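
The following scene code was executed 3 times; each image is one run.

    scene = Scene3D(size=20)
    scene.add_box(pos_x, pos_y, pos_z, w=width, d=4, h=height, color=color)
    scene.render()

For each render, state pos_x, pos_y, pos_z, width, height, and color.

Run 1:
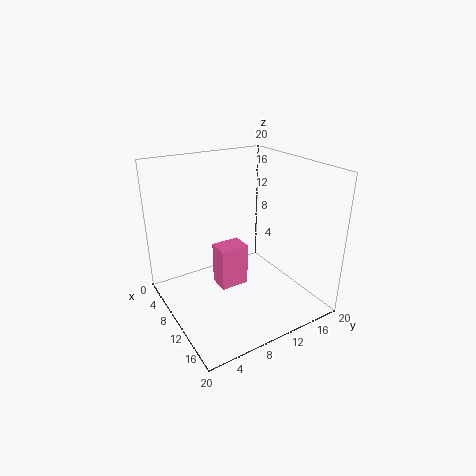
pos_x = 8
pos_y = 7
pos_z = 3
width = 3
height = 6
color = 'hotpink'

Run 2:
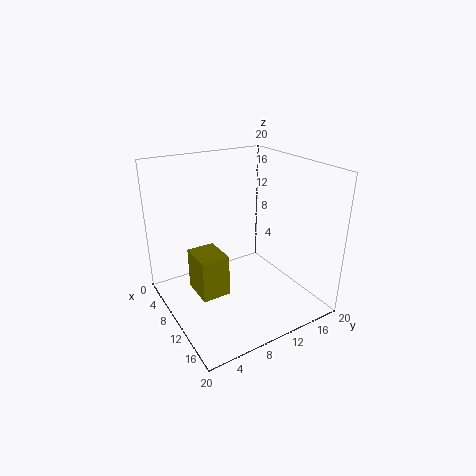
pos_x = 6
pos_y = 4
pos_z = 2
width = 5
height = 6
color = 'olive'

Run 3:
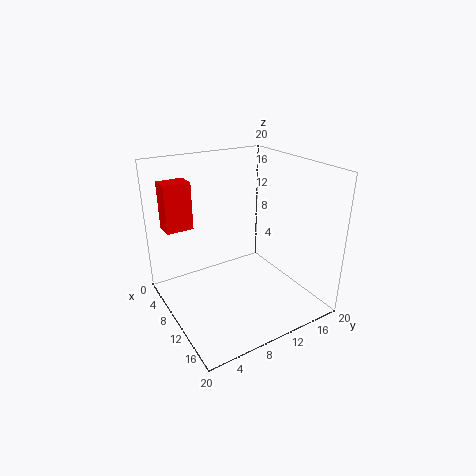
pos_x = 1
pos_y = 2
pos_z = 10
width = 3
height = 7
color = 'red'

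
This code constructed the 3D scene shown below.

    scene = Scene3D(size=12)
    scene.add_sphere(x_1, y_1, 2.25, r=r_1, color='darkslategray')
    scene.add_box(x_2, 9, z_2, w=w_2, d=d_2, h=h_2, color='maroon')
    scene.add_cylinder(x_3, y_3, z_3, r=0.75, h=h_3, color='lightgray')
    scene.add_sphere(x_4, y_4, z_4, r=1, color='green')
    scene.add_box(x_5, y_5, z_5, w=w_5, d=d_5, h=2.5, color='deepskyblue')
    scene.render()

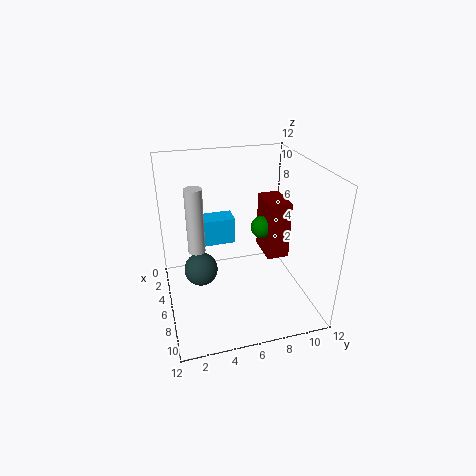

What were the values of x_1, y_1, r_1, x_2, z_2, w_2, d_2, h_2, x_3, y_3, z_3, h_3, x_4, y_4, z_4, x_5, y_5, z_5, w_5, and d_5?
x_1 = 4.25; y_1 = 3; r_1 = 1.5; x_2 = 2.25; z_2 = 3; w_2 = 3.25; d_2 = 2; h_2 = 5.25; x_3 = 4.25; y_3 = 2.75; z_3 = 4.25; h_3 = 5.75; x_4 = 4.25; y_4 = 8.75; z_4 = 5.75; x_5 = 0.5; y_5 = 3.5; z_5 = 3.5; w_5 = 2; d_5 = 3.25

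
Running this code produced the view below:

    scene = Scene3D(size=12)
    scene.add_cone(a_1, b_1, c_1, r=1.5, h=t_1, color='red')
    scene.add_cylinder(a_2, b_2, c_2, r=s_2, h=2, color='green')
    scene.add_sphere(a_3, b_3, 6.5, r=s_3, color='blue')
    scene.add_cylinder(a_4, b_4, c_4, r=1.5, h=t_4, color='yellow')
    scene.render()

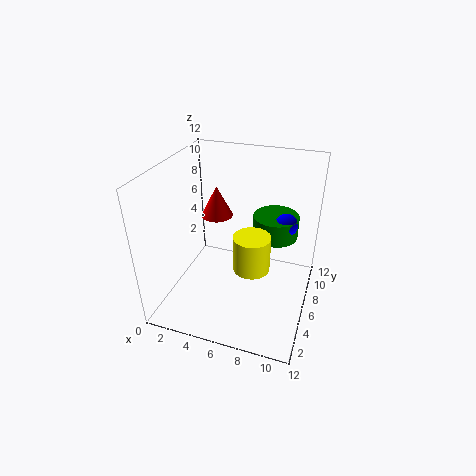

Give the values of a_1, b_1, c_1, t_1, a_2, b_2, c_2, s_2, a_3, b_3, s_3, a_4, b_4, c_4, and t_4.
a_1 = 2.5; b_1 = 10; c_1 = 5.5; t_1 = 3; a_2 = 8.5; b_2 = 9; c_2 = 5; s_2 = 2; a_3 = 9.5; b_3 = 8.5; s_3 = 1; a_4 = 7.5; b_4 = 5; c_4 = 4; t_4 = 3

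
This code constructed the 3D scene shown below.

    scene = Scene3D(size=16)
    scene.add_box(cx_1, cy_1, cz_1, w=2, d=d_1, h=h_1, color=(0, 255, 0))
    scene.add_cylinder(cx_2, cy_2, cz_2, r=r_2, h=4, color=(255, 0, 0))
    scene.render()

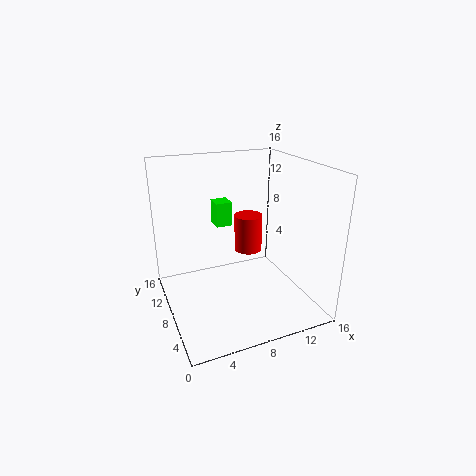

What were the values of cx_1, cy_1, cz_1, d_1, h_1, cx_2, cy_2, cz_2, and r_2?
cx_1 = 7.25, cy_1 = 12.75, cz_1 = 7.5, d_1 = 2.25, h_1 = 3, cx_2 = 9, cy_2 = 7.5, cz_2 = 6.75, r_2 = 1.5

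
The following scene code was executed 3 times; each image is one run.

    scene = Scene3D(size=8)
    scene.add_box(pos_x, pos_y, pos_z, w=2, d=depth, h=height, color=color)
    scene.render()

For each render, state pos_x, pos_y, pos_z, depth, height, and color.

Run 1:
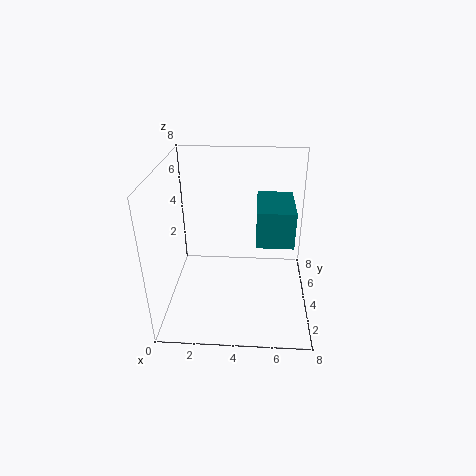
pos_x = 5; pos_y = 3; pos_z = 4; depth = 3; height = 2; color = 'teal'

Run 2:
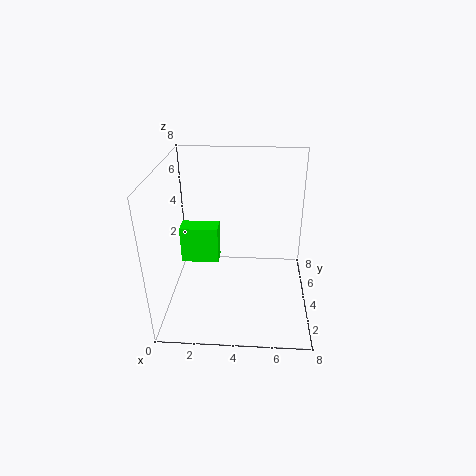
pos_x = 1; pos_y = 3; pos_z = 3; depth = 1; height = 2; color = 'lime'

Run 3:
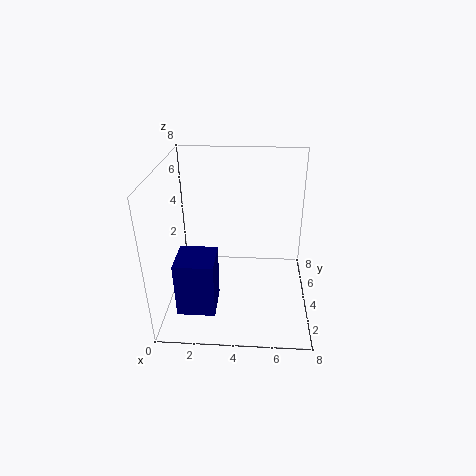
pos_x = 1; pos_y = 1; pos_z = 1; depth = 2; height = 3; color = 'navy'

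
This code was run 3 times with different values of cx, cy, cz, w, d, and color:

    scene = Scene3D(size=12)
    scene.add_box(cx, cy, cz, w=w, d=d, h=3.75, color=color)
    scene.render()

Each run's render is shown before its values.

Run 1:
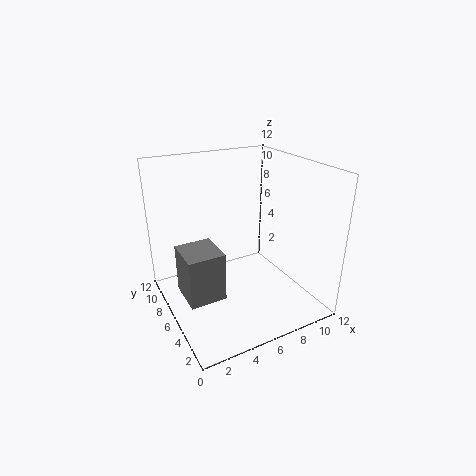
cx = 0.5, cy = 2.75, cz = 3, w = 2.75, d = 3, color = 'gray'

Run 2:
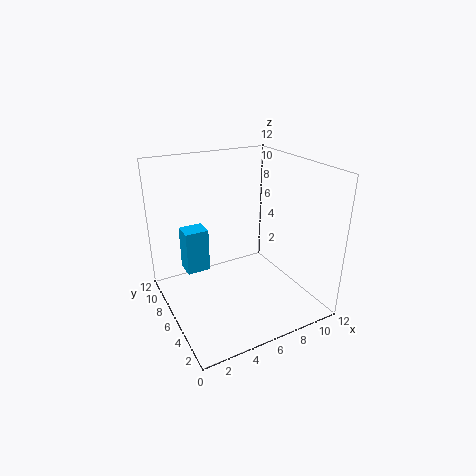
cx = 2, cy = 7.5, cz = 2.75, w = 2, d = 1.75, color = 'deepskyblue'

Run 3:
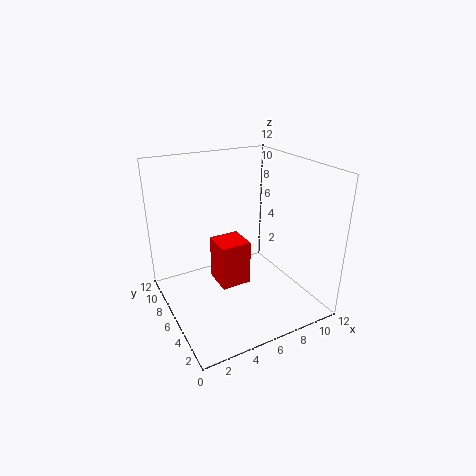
cx = 4, cy = 4.75, cz = 2.25, w = 2.5, d = 2.5, color = 'red'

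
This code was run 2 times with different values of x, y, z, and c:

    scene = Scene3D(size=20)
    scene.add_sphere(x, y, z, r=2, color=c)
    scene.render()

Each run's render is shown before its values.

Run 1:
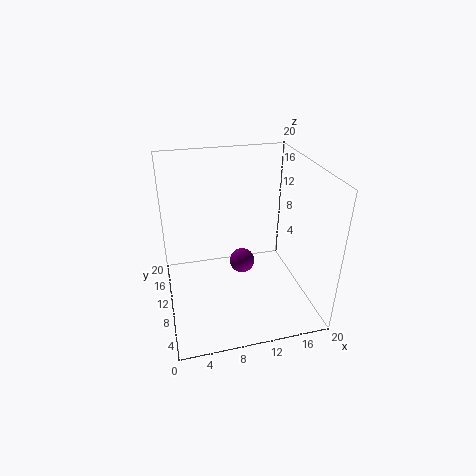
x = 12; y = 15; z = 2.5; c = 'purple'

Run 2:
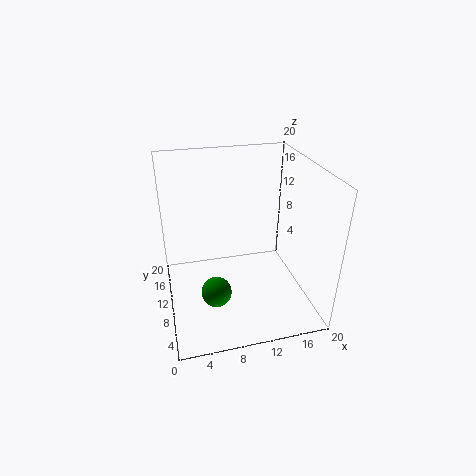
x = 6; y = 6; z = 4.5; c = 'green'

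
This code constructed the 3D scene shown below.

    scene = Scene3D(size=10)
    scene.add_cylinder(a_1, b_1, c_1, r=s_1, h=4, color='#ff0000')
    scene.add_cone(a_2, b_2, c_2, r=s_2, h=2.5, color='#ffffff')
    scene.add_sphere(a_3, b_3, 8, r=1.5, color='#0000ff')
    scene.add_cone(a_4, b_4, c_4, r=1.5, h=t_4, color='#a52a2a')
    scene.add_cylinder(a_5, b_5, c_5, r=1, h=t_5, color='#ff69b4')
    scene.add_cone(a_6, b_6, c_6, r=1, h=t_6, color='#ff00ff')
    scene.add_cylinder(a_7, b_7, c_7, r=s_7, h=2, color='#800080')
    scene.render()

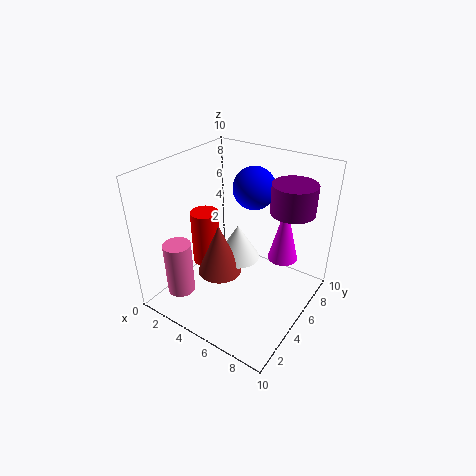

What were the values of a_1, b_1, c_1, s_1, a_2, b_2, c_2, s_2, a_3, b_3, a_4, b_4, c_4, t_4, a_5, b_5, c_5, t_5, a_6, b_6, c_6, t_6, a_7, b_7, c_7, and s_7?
a_1 = 2.5, b_1 = 4.5, c_1 = 2.5, s_1 = 1, a_2 = 5, b_2 = 5, c_2 = 3.5, s_2 = 1.5, a_3 = 5, b_3 = 7, a_4 = 4.5, b_4 = 3.5, c_4 = 3, t_4 = 3.5, a_5 = 1.5, b_5 = 2.5, c_5 = 0.5, t_5 = 4, a_6 = 8, b_6 = 6, c_6 = 4, t_6 = 4, a_7 = 8, b_7 = 7, c_7 = 7, s_7 = 1.5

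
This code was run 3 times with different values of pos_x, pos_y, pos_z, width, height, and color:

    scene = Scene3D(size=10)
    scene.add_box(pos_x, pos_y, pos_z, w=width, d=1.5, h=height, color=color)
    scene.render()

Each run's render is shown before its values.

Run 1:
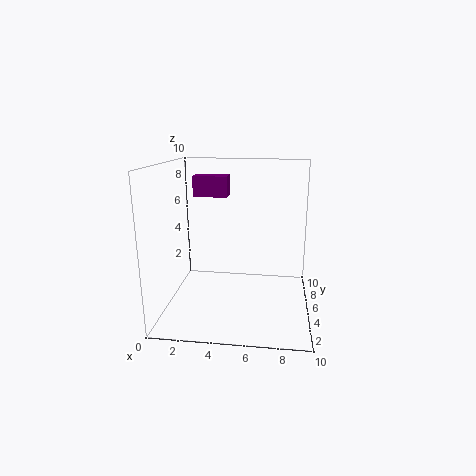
pos_x = 1.5; pos_y = 6.5; pos_z = 7.5; width = 2.5; height = 1.5; color = 'purple'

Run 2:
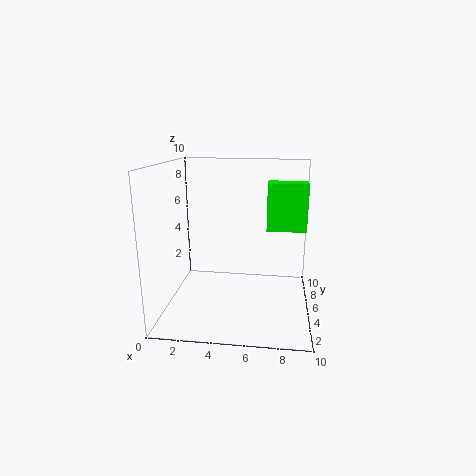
pos_x = 7; pos_y = 3.5; pos_z = 6; width = 2.5; height = 3; color = 'lime'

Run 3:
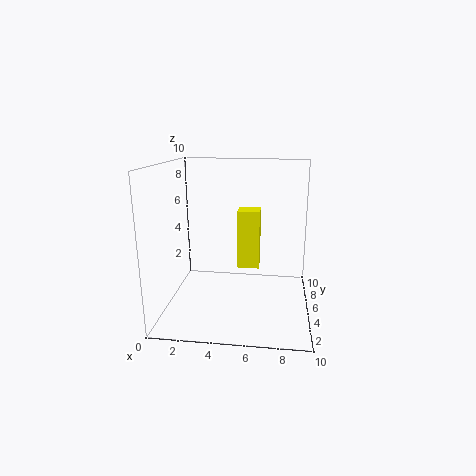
pos_x = 5; pos_y = 4.5; pos_z = 3; width = 1.5; height = 4; color = 'yellow'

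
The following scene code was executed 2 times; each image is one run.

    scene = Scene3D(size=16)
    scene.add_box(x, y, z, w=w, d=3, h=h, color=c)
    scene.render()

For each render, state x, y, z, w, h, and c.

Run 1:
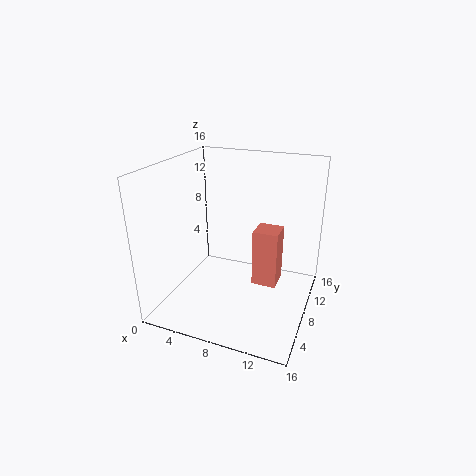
x = 9, y = 10, z = 1, w = 3, h = 7, c = 'salmon'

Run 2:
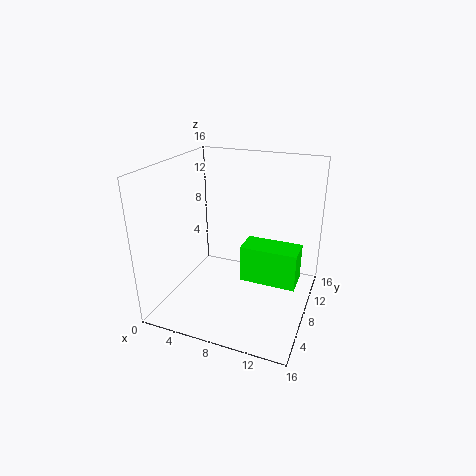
x = 9, y = 6, z = 4, w = 6, h = 4, c = 'lime'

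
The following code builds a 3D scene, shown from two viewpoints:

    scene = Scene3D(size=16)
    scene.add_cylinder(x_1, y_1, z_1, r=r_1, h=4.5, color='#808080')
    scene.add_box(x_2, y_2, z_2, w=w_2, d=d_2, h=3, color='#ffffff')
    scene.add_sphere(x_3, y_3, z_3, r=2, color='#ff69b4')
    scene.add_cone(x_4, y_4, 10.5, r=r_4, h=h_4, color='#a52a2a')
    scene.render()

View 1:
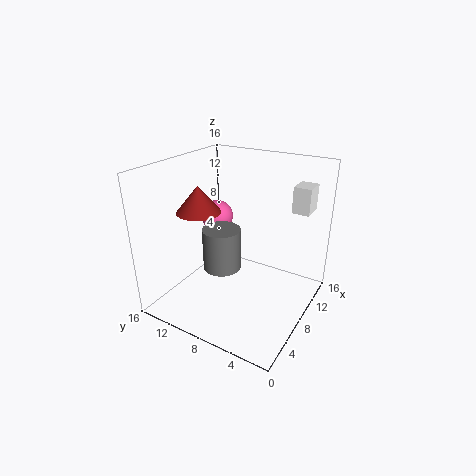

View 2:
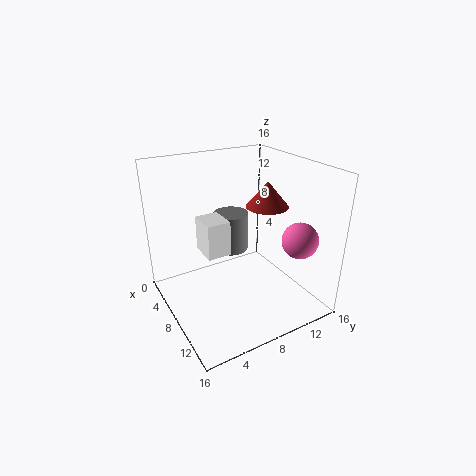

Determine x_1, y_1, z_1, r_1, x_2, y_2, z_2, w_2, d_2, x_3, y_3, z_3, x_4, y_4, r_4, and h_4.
x_1 = 5.5; y_1 = 8.5; z_1 = 5.5; r_1 = 2; x_2 = 12; y_2 = 1.5; z_2 = 10.5; w_2 = 2.5; d_2 = 2; x_3 = 12; y_3 = 13.5; z_3 = 8; x_4 = 7; y_4 = 12.5; r_4 = 2.5; h_4 = 3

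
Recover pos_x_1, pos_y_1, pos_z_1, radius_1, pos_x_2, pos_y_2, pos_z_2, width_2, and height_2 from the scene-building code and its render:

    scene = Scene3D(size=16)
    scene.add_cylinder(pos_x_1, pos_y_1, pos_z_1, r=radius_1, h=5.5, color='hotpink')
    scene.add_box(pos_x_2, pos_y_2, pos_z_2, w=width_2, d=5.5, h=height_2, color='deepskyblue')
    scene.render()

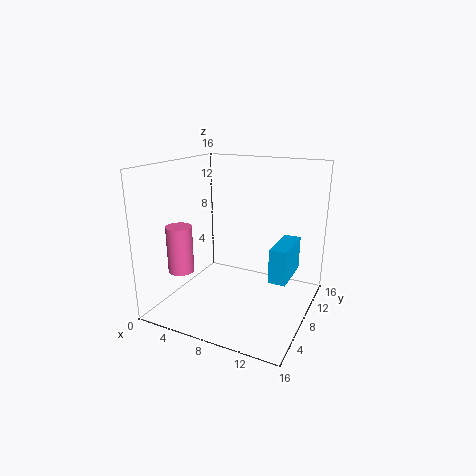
pos_x_1 = 1.5
pos_y_1 = 6
pos_z_1 = 3.5
radius_1 = 1.5
pos_x_2 = 11.5
pos_y_2 = 8.5
pos_z_2 = 3
width_2 = 2
height_2 = 4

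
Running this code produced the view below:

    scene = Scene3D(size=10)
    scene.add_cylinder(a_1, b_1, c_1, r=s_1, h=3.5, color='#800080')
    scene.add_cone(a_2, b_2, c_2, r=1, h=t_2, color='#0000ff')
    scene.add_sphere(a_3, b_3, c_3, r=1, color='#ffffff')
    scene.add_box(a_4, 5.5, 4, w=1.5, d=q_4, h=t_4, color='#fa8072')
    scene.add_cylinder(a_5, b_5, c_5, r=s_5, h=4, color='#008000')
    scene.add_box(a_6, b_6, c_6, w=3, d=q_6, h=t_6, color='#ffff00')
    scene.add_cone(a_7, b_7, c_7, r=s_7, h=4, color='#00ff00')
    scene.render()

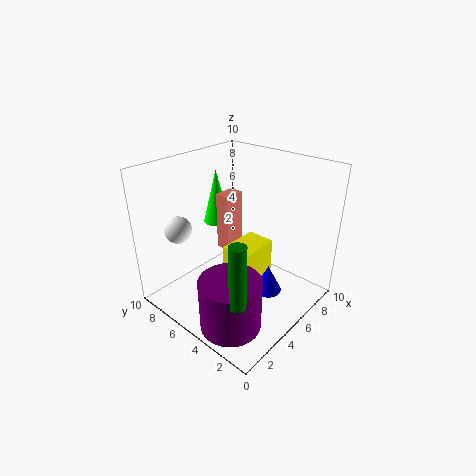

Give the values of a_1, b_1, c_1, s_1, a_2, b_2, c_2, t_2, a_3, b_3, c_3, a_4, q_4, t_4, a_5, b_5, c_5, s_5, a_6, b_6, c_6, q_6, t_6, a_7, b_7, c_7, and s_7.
a_1 = 2, b_1 = 3, c_1 = 0.5, s_1 = 2, a_2 = 6, b_2 = 3, c_2 = 1, t_2 = 2, a_3 = 3, b_3 = 9, c_3 = 5, a_4 = 4.5, q_4 = 1, t_4 = 4, a_5 = 1, b_5 = 1.5, c_5 = 3.5, s_5 = 0.5, a_6 = 4, b_6 = 3.5, c_6 = 1.5, q_6 = 2, t_6 = 3, a_7 = 6, b_7 = 8, c_7 = 5, s_7 = 1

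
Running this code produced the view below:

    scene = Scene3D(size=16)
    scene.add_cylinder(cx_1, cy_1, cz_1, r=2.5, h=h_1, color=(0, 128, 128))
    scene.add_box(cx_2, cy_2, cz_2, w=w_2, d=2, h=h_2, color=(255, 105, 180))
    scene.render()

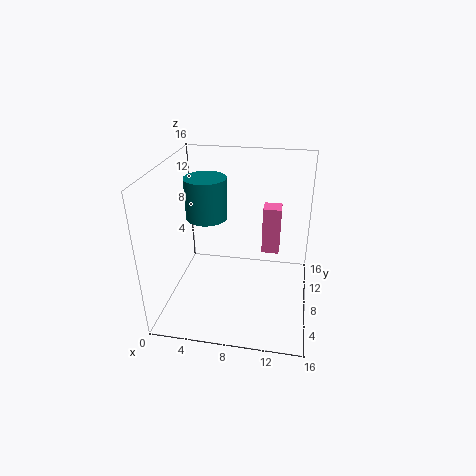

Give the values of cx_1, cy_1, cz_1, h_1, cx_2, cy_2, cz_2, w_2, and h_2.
cx_1 = 3.5
cy_1 = 11.5
cz_1 = 8.5
h_1 = 5
cx_2 = 10.5
cy_2 = 9.5
cz_2 = 5.5
w_2 = 2
h_2 = 5.5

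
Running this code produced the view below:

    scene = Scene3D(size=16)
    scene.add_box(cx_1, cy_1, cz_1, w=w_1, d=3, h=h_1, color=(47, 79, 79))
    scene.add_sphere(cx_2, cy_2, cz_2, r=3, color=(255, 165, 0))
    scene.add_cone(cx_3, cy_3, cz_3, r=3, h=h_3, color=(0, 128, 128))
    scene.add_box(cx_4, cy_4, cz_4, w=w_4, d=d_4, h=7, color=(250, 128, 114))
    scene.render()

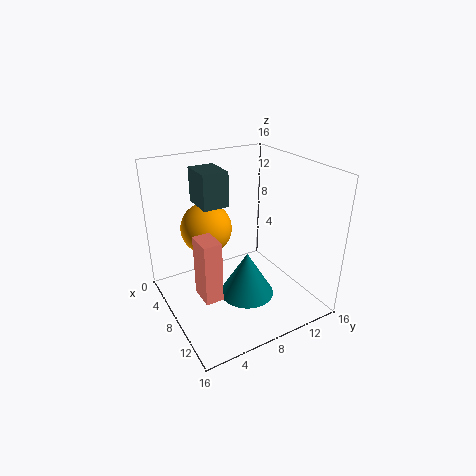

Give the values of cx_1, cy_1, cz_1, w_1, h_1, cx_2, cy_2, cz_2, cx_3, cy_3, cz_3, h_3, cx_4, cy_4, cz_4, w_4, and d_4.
cx_1 = 2; cy_1 = 5; cz_1 = 11; w_1 = 4; h_1 = 4; cx_2 = 4; cy_2 = 6; cz_2 = 8; cx_3 = 10; cy_3 = 8; cz_3 = 2; h_3 = 5; cx_4 = 7; cy_4 = 3; cz_4 = 2; w_4 = 3; d_4 = 2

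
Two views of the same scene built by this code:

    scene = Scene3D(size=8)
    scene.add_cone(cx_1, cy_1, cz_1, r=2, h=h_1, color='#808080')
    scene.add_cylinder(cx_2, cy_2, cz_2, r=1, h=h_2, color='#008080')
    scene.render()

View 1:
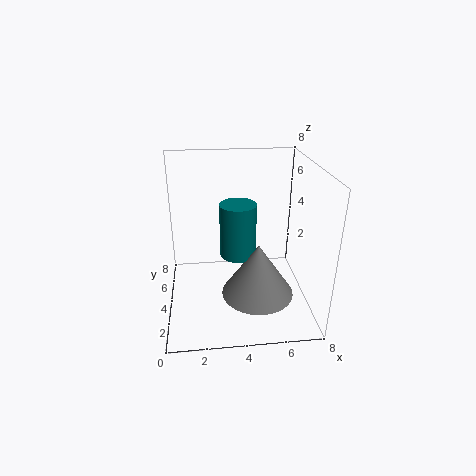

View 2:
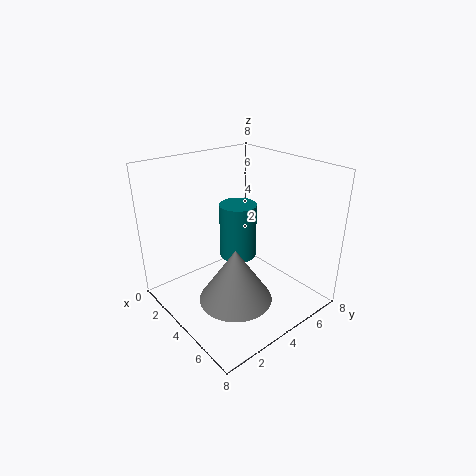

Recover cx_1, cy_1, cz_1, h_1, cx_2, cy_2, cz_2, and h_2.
cx_1 = 5, cy_1 = 3, cz_1 = 1, h_1 = 3, cx_2 = 4, cy_2 = 4, cz_2 = 3, h_2 = 3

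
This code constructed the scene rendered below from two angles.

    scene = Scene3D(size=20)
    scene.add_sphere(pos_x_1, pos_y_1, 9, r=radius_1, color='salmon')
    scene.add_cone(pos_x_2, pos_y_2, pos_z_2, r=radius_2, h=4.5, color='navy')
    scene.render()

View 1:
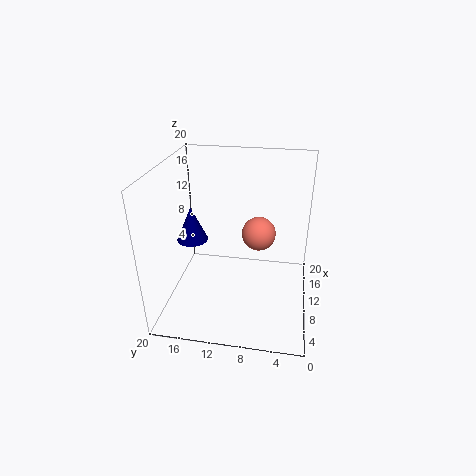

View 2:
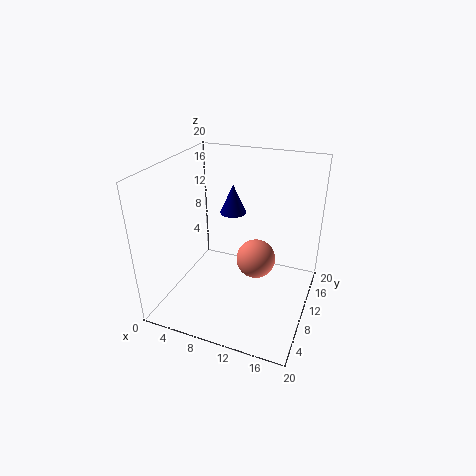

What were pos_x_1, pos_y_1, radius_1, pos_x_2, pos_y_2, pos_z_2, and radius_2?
pos_x_1 = 13.5, pos_y_1 = 7.5, radius_1 = 2.5, pos_x_2 = 7, pos_y_2 = 15.5, pos_z_2 = 11, radius_2 = 2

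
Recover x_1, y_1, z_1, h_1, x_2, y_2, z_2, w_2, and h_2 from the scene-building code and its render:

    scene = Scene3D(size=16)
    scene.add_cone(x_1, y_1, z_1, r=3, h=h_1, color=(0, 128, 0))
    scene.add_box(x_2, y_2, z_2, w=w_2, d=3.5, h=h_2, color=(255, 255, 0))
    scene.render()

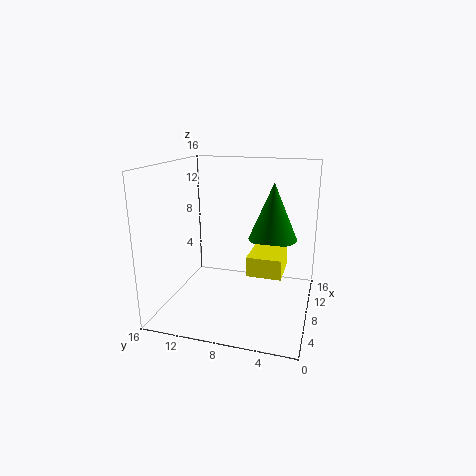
x_1 = 13
y_1 = 5
z_1 = 6.5
h_1 = 7
x_2 = 4
y_2 = 2.5
z_2 = 5.5
w_2 = 4
h_2 = 2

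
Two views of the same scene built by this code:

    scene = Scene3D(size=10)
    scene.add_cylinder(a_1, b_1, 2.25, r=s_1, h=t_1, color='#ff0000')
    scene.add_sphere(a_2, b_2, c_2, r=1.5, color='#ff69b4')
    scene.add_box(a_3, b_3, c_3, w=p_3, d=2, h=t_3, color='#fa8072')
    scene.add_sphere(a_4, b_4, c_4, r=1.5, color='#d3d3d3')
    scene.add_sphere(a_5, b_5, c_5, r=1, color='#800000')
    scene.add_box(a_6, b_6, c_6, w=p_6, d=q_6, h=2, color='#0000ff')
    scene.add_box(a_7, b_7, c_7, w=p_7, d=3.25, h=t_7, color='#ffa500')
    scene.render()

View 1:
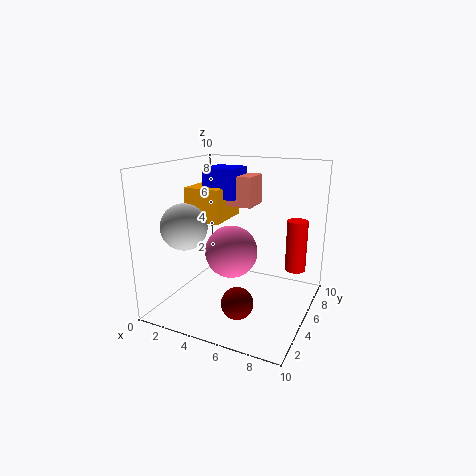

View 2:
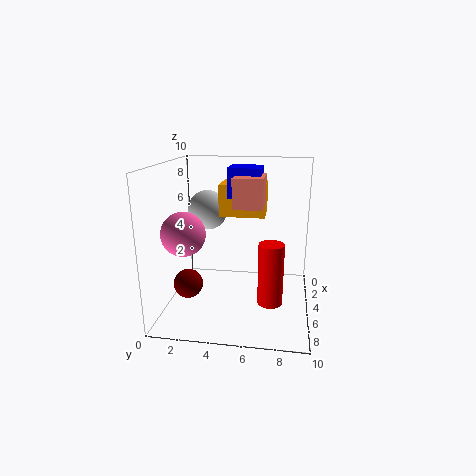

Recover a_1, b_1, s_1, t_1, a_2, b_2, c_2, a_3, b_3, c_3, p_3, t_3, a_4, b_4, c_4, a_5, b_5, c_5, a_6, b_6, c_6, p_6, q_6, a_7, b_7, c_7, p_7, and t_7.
a_1 = 8.5
b_1 = 7.5
s_1 = 0.75
t_1 = 3.75
a_2 = 6.25
b_2 = 1.5
c_2 = 5.5
a_3 = 3.5
b_3 = 4.75
c_3 = 7.25
p_3 = 2.5
t_3 = 2
a_4 = 2.5
b_4 = 2.25
c_4 = 6.25
a_5 = 6.5
b_5 = 1.75
c_5 = 2
a_6 = 2.75
b_6 = 4.25
c_6 = 7.75
p_6 = 2.25
q_6 = 2.25
a_7 = 1.75
b_7 = 3.5
c_7 = 6.25
p_7 = 2.5
t_7 = 2.25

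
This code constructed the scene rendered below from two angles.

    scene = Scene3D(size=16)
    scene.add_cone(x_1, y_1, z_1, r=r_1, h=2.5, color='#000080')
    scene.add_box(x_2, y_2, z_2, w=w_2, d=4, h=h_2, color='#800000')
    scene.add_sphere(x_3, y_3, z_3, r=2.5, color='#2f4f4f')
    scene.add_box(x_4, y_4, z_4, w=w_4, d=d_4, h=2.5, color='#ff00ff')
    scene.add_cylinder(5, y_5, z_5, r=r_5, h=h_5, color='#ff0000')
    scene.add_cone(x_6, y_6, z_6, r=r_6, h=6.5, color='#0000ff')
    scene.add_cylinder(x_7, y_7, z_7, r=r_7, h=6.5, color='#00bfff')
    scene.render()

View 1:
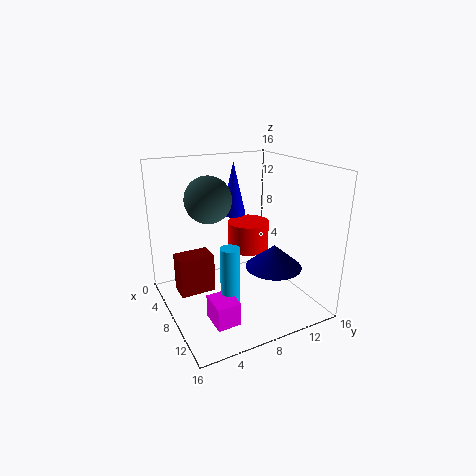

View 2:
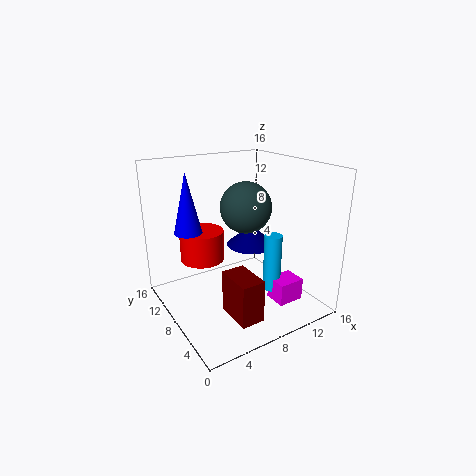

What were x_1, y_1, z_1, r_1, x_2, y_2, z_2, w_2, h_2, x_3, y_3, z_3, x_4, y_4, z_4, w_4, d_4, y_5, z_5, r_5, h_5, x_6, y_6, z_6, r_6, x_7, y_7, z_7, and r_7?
x_1 = 11.5
y_1 = 10.5
z_1 = 5.5
r_1 = 3
x_2 = 4.5
y_2 = 1.5
z_2 = 1.5
w_2 = 2.5
h_2 = 4.5
x_3 = 7
y_3 = 5
z_3 = 12.5
x_4 = 10.5
y_4 = 3
z_4 = 1
w_4 = 3
d_4 = 2.5
y_5 = 11
z_5 = 5
r_5 = 2.5
h_5 = 3.5
x_6 = 3
y_6 = 10
z_6 = 9
r_6 = 1.5
x_7 = 11
y_7 = 5.5
z_7 = 2
r_7 = 1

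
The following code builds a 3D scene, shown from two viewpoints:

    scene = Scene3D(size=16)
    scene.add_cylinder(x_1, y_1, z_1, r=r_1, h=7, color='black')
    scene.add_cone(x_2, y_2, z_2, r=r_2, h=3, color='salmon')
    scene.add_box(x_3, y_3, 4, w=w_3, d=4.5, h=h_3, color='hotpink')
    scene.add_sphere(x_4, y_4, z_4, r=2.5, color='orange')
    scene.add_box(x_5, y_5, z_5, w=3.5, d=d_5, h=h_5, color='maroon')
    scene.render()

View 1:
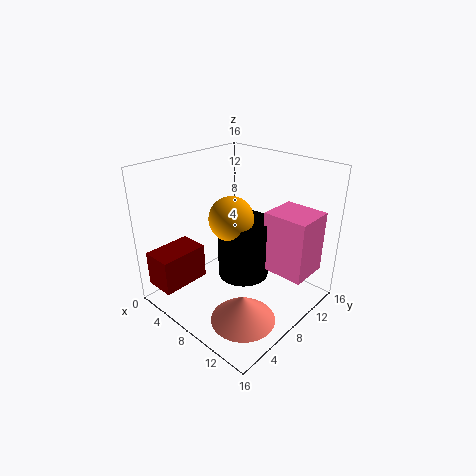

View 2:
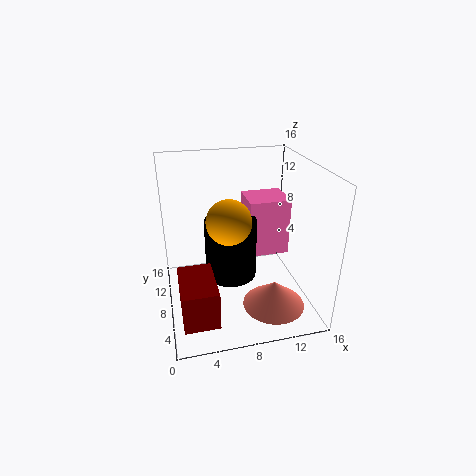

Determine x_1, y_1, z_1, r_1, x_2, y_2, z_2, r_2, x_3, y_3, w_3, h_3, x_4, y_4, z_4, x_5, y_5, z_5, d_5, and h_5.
x_1 = 7.5; y_1 = 9.5; z_1 = 2.5; r_1 = 3; x_2 = 11.5; y_2 = 5; z_2 = 0.5; r_2 = 3.5; x_3 = 10; y_3 = 10; w_3 = 5; h_3 = 7; x_4 = 7; y_4 = 8; z_4 = 10; x_5 = 1; y_5 = 0.5; z_5 = 2.5; d_5 = 5.5; h_5 = 4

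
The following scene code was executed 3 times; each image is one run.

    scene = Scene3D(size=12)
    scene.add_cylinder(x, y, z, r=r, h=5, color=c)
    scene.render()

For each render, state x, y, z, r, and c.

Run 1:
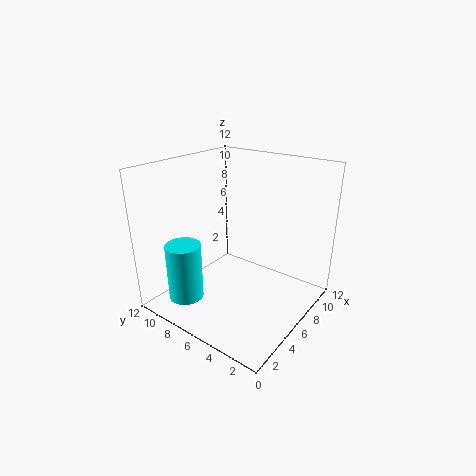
x = 3; y = 9.5; z = 0.5; r = 1.5; c = 'cyan'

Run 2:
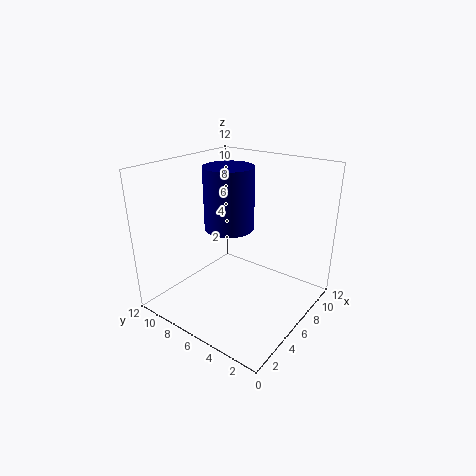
x = 5.5; y = 6.5; z = 7; r = 2; c = 'navy'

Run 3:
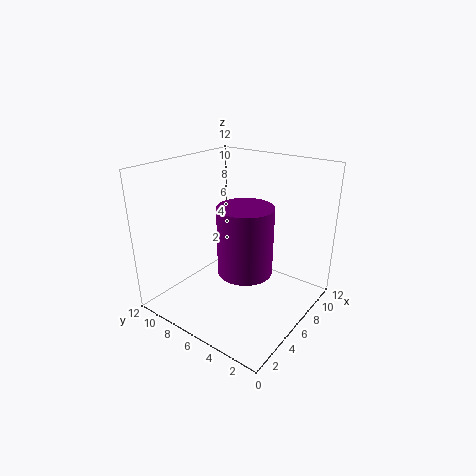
x = 3.5; y = 3.5; z = 5; r = 2; c = 'purple'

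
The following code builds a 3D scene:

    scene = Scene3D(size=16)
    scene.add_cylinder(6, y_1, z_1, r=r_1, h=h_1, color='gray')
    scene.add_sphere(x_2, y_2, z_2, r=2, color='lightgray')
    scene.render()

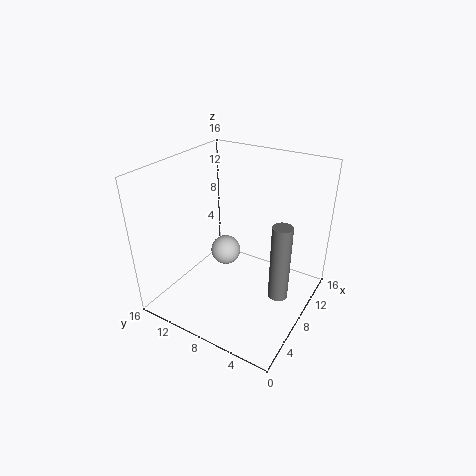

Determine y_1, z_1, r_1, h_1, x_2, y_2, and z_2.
y_1 = 2, z_1 = 4, r_1 = 1, h_1 = 8, x_2 = 13, y_2 = 13, z_2 = 2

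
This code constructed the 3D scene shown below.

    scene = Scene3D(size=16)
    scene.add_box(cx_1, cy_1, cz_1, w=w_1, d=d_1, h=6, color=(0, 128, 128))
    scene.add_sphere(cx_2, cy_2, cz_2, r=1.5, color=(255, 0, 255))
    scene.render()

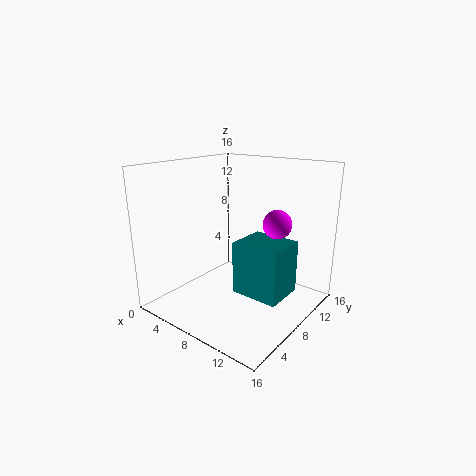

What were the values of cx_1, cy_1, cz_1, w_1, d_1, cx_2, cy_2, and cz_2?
cx_1 = 8
cy_1 = 7
cz_1 = 1.75
w_1 = 5.5
d_1 = 4.75
cx_2 = 12.5
cy_2 = 8.75
cz_2 = 10.25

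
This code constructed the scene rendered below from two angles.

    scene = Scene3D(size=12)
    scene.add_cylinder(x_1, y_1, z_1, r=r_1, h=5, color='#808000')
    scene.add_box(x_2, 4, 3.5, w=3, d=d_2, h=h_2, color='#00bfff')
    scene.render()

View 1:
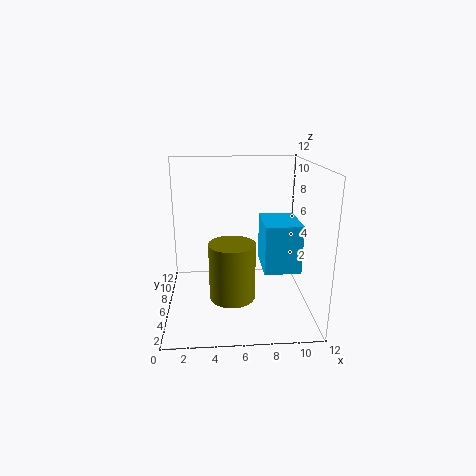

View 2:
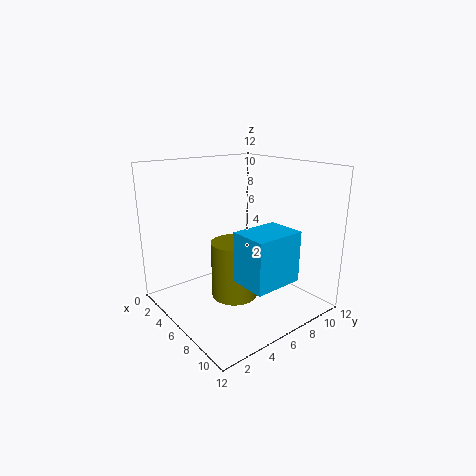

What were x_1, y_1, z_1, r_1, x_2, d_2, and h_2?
x_1 = 5.5
y_1 = 6
z_1 = 0.5
r_1 = 2
x_2 = 8
d_2 = 4
h_2 = 4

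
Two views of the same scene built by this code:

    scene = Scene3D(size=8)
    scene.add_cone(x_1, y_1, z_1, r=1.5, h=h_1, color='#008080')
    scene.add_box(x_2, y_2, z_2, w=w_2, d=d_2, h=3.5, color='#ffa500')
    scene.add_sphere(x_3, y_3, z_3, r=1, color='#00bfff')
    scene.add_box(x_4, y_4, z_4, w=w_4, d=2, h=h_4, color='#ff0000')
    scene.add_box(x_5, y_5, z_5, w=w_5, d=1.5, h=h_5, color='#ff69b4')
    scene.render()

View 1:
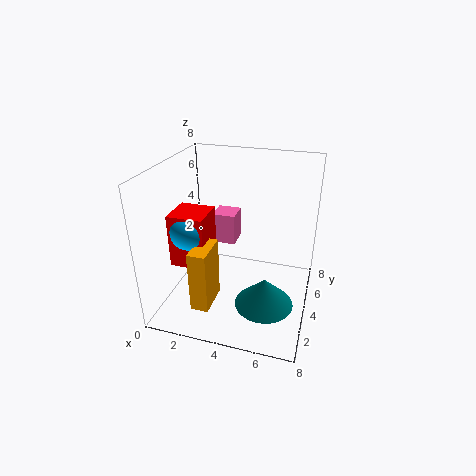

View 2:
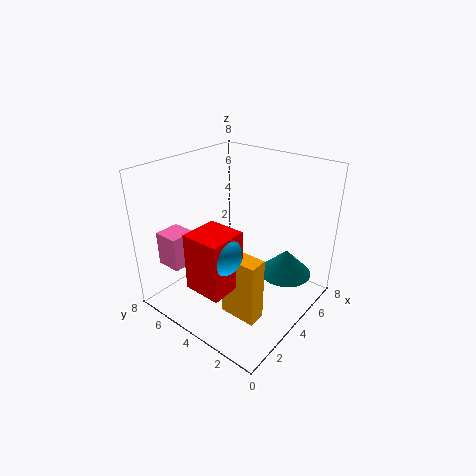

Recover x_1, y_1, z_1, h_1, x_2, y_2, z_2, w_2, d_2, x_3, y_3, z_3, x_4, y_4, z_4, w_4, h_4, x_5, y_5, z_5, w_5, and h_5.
x_1 = 6, y_1 = 2, z_1 = 1.5, h_1 = 1.5, x_2 = 2, y_2 = 1.5, z_2 = 0.5, w_2 = 1, d_2 = 2, x_3 = 1.5, y_3 = 3, z_3 = 4.5, x_4 = 0.5, y_4 = 2.5, z_4 = 2.5, w_4 = 2, h_4 = 3, x_5 = 1.5, y_5 = 6.5, z_5 = 2, w_5 = 1.5, h_5 = 2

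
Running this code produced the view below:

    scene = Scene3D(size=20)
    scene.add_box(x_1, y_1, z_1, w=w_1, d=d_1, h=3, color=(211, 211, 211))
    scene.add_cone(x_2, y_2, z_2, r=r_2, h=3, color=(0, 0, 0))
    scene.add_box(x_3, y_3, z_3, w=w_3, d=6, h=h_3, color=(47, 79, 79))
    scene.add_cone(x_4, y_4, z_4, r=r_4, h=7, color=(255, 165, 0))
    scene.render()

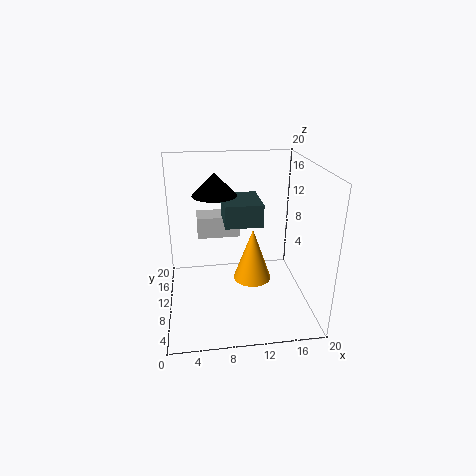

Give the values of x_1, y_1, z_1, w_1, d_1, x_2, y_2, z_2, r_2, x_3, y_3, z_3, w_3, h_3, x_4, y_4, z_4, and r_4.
x_1 = 4.5; y_1 = 11.5; z_1 = 9.5; w_1 = 6; d_1 = 3.5; x_2 = 7; y_2 = 11; z_2 = 16; r_2 = 3; x_3 = 8; y_3 = 7.5; z_3 = 12.5; w_3 = 5; h_3 = 3; x_4 = 11.5; y_4 = 7; z_4 = 5.5; r_4 = 2.5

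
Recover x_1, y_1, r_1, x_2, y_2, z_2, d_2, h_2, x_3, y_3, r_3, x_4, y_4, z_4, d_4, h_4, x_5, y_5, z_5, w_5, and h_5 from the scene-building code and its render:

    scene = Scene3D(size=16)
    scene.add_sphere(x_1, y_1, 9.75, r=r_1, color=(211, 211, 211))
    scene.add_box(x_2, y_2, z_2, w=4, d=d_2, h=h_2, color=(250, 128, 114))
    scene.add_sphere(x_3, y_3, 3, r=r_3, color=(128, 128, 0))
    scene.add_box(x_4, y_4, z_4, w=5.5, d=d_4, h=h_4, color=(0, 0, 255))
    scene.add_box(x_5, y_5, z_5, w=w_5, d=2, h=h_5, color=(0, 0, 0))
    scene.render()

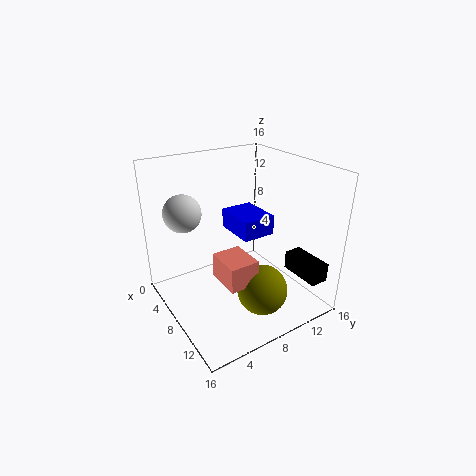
x_1 = 2.25
y_1 = 4
r_1 = 2.25
x_2 = 8
y_2 = 4.75
z_2 = 4.25
d_2 = 3.25
h_2 = 2.75
x_3 = 11.75
y_3 = 8.75
r_3 = 2.75
x_4 = 0.75
y_4 = 10.25
z_4 = 6
d_4 = 4.25
h_4 = 2.5
x_5 = 11.25
y_5 = 12.25
z_5 = 4.5
w_5 = 4.5
h_5 = 2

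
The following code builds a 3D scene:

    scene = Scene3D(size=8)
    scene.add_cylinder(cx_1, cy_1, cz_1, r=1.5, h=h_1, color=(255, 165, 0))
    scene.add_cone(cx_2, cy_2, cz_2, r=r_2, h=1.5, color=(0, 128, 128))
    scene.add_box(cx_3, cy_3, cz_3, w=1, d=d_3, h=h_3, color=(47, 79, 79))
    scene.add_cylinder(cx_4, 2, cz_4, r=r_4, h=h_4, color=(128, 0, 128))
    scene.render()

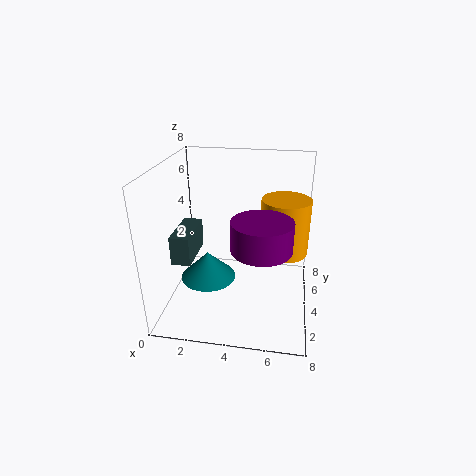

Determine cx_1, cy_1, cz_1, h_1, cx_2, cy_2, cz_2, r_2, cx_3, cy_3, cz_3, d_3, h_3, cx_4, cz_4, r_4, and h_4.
cx_1 = 6.5; cy_1 = 6.5; cz_1 = 2; h_1 = 3.5; cx_2 = 2.5; cy_2 = 3; cz_2 = 2; r_2 = 1.5; cx_3 = 1; cy_3 = 1.5; cz_3 = 3.5; d_3 = 2.5; h_3 = 1.5; cx_4 = 5.5; cz_4 = 4.5; r_4 = 1.5; h_4 = 1.5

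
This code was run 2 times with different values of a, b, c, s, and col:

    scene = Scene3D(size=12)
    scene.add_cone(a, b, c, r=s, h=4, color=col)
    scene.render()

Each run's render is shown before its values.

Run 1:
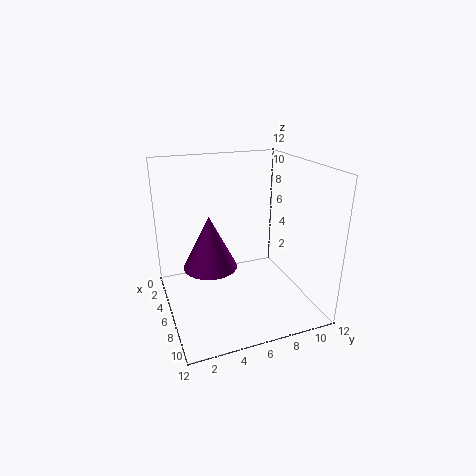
a = 8
b = 3
c = 5
s = 2
col = 'purple'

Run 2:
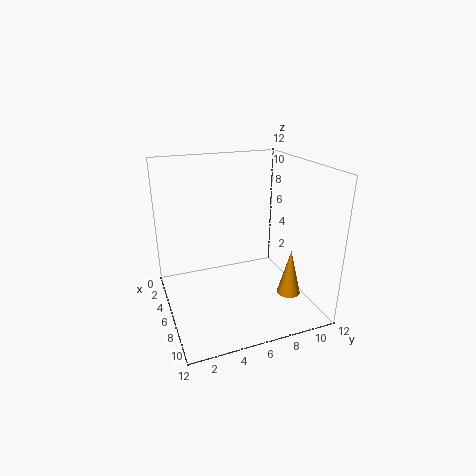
a = 8
b = 10
c = 1
s = 1
col = 'orange'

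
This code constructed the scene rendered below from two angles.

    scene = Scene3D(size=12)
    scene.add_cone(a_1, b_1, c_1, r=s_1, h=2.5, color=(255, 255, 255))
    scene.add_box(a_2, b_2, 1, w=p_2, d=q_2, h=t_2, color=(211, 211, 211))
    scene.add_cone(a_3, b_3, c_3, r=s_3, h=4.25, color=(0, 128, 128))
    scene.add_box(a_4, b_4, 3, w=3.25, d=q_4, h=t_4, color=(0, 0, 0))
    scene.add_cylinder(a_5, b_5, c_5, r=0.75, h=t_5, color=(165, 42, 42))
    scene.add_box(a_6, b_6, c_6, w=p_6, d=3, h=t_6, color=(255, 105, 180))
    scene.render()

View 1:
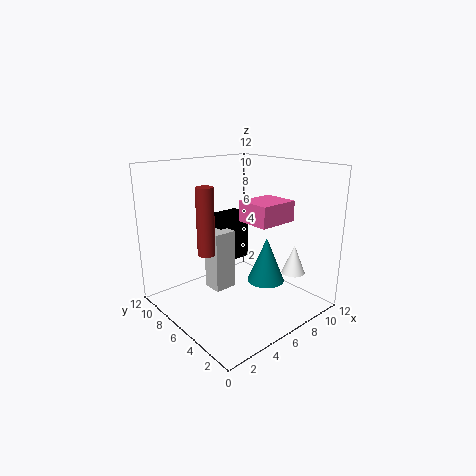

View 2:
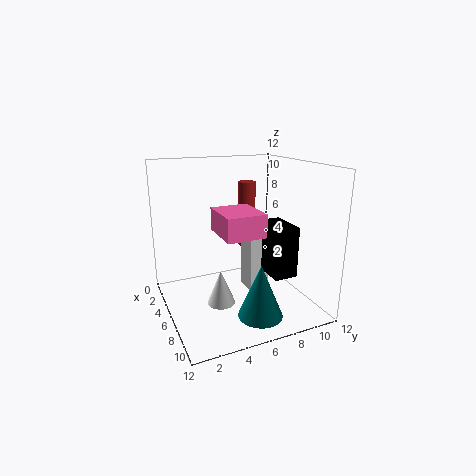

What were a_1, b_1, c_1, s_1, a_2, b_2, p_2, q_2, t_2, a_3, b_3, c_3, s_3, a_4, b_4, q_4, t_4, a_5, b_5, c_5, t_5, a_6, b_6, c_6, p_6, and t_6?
a_1 = 9.75; b_1 = 3; c_1 = 2.75; s_1 = 1; a_2 = 4.5; b_2 = 7; p_2 = 2; q_2 = 1.75; t_2 = 5.25; a_3 = 9.75; b_3 = 6.25; c_3 = 0.75; s_3 = 1.75; a_4 = 5.75; b_4 = 8; q_4 = 2; t_4 = 4.25; a_5 = 4; b_5 = 7.75; c_5 = 4.5; t_5 = 5.75; a_6 = 6.5; b_6 = 3.5; c_6 = 7.25; p_6 = 3.5; t_6 = 1.75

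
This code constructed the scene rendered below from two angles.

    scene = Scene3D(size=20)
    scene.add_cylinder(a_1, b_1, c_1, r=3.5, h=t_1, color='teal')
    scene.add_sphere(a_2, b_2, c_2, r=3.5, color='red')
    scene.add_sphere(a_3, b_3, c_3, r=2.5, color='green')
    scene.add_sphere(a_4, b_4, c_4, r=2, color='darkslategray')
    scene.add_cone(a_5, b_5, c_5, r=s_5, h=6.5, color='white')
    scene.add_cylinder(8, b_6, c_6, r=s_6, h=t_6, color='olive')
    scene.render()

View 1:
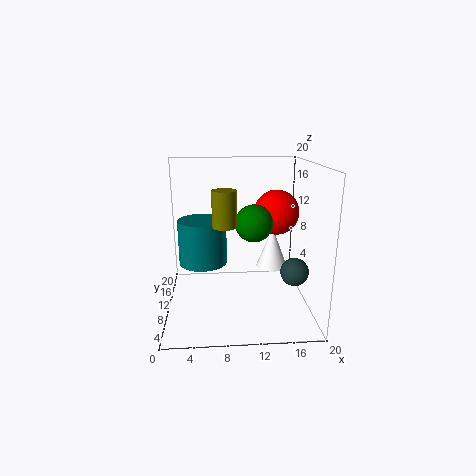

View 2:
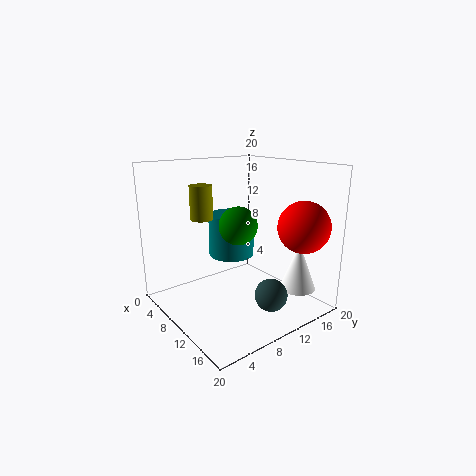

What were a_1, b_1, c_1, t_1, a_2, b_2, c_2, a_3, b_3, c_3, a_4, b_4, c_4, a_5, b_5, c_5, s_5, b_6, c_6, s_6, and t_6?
a_1 = 5, b_1 = 12.5, c_1 = 5.5, t_1 = 6.5, a_2 = 16.5, b_2 = 16, c_2 = 12, a_3 = 12, b_3 = 8.5, c_3 = 12.5, a_4 = 18, b_4 = 9, c_4 = 5, a_5 = 16, b_5 = 16, c_5 = 3, s_5 = 2.5, b_6 = 5.5, c_6 = 13, s_6 = 1.5, t_6 = 4.5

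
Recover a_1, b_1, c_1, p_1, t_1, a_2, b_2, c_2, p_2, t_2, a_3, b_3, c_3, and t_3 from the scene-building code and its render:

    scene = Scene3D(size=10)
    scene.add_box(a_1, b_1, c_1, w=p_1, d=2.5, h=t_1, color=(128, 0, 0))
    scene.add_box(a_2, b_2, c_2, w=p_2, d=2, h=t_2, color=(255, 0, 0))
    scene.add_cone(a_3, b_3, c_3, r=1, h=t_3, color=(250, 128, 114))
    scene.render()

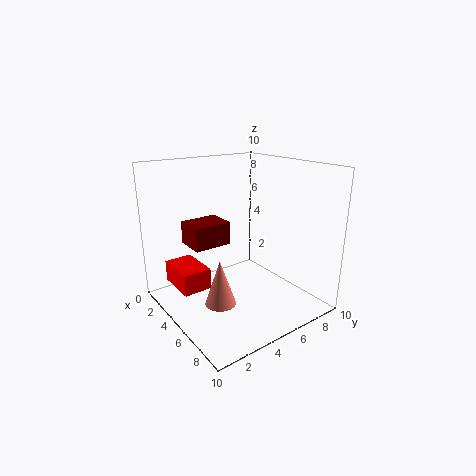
a_1 = 3.5
b_1 = 1.5
c_1 = 5
p_1 = 2
t_1 = 1.5
a_2 = 1.5
b_2 = 1
c_2 = 1.5
p_2 = 3
t_2 = 1.5
a_3 = 6.5
b_3 = 2.5
c_3 = 1.5
t_3 = 3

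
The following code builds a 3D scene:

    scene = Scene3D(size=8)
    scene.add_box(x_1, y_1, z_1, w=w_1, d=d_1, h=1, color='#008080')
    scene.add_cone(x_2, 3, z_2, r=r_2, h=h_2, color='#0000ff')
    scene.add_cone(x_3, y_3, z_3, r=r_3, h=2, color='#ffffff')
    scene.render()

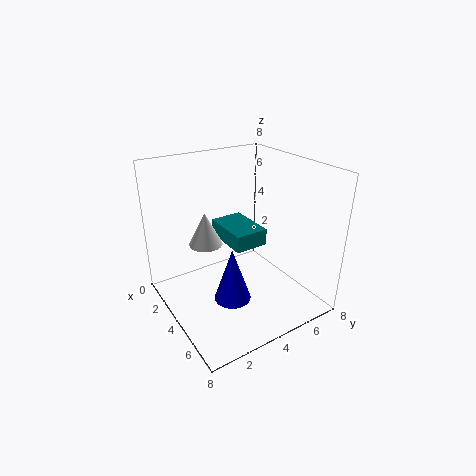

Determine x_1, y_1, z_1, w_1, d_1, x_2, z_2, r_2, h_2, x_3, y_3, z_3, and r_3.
x_1 = 1; y_1 = 4; z_1 = 3; w_1 = 3; d_1 = 2; x_2 = 5; z_2 = 1; r_2 = 1; h_2 = 3; x_3 = 2; y_3 = 3; z_3 = 3; r_3 = 1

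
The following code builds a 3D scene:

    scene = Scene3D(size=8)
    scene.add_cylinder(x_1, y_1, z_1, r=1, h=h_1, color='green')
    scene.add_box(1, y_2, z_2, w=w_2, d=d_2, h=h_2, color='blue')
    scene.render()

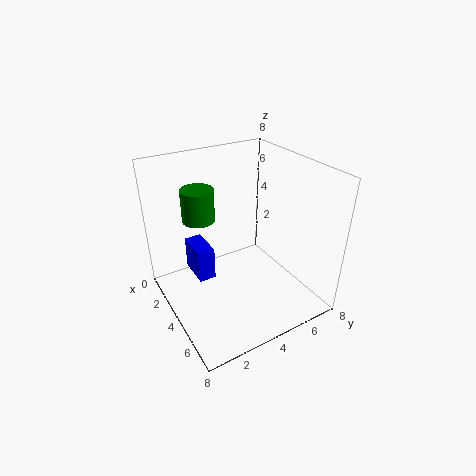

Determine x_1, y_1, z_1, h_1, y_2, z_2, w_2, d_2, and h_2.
x_1 = 1
y_1 = 3
z_1 = 4
h_1 = 2
y_2 = 2
z_2 = 1
w_2 = 2
d_2 = 1
h_2 = 2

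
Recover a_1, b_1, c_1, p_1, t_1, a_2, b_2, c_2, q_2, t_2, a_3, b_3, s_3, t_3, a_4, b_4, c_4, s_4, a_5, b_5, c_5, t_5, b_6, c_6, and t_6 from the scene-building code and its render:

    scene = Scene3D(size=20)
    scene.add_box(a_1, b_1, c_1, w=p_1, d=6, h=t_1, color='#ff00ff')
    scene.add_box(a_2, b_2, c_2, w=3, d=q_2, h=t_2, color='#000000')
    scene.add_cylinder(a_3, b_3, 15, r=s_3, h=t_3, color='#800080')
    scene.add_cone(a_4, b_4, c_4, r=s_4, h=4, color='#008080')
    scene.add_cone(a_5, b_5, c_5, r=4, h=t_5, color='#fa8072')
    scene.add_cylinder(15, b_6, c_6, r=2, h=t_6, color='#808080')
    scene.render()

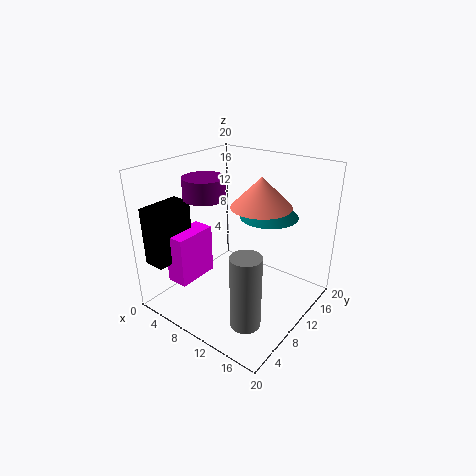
a_1 = 3, b_1 = 3, c_1 = 4, p_1 = 3, t_1 = 7, a_2 = 1, b_2 = 1, c_2 = 7, q_2 = 6, t_2 = 8, a_3 = 5, b_3 = 9, s_3 = 3, t_3 = 3, a_4 = 13, b_4 = 13, c_4 = 13, s_4 = 4, a_5 = 13, b_5 = 11, c_5 = 15, t_5 = 4, b_6 = 5, c_6 = 1, t_6 = 10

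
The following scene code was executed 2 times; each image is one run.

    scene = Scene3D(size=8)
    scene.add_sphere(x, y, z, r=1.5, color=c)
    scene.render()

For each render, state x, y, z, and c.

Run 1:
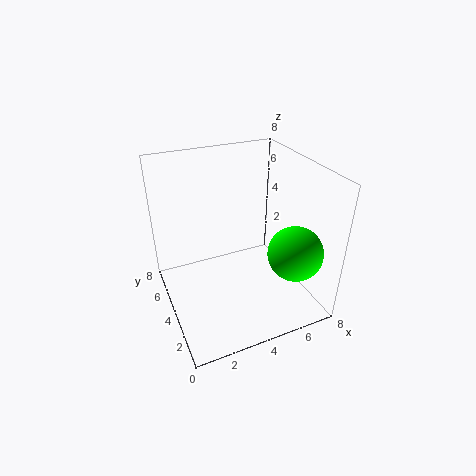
x = 6.5
y = 2
z = 3.5
c = 'lime'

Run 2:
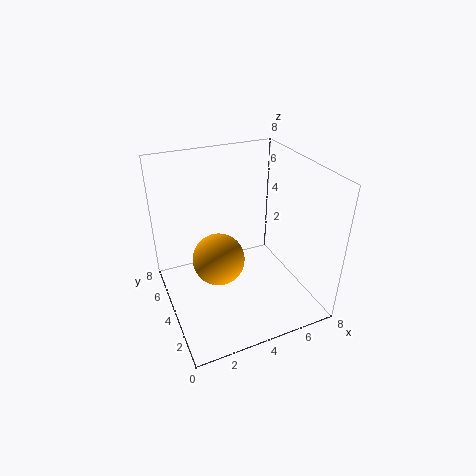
x = 3
y = 4.5
z = 2.5
c = 'orange'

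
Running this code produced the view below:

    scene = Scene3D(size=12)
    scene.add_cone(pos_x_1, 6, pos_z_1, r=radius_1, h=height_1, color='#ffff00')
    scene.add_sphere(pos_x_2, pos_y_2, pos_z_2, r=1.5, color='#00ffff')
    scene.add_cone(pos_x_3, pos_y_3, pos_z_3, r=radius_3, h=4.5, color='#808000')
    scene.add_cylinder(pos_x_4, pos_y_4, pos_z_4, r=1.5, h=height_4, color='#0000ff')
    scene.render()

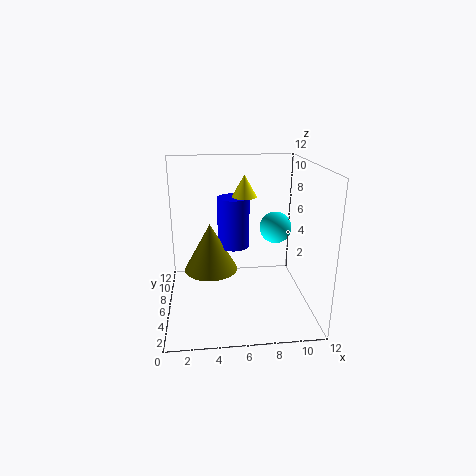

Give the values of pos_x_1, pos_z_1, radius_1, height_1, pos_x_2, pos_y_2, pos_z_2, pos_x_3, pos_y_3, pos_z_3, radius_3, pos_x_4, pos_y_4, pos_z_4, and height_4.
pos_x_1 = 6.5, pos_z_1 = 9.5, radius_1 = 1, height_1 = 1.75, pos_x_2 = 10, pos_y_2 = 9.5, pos_z_2 = 5.5, pos_x_3 = 3.75, pos_y_3 = 9, pos_z_3 = 1.75, radius_3 = 2.5, pos_x_4 = 6, pos_y_4 = 9.75, pos_z_4 = 3.75, height_4 = 4.75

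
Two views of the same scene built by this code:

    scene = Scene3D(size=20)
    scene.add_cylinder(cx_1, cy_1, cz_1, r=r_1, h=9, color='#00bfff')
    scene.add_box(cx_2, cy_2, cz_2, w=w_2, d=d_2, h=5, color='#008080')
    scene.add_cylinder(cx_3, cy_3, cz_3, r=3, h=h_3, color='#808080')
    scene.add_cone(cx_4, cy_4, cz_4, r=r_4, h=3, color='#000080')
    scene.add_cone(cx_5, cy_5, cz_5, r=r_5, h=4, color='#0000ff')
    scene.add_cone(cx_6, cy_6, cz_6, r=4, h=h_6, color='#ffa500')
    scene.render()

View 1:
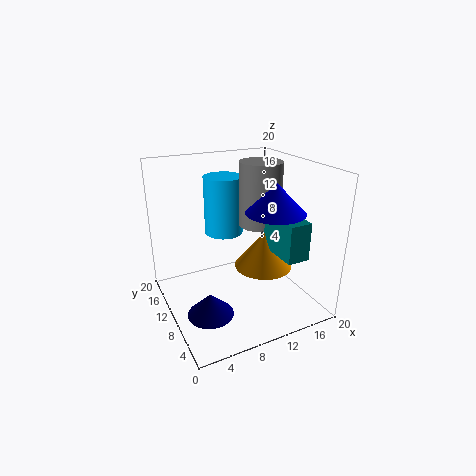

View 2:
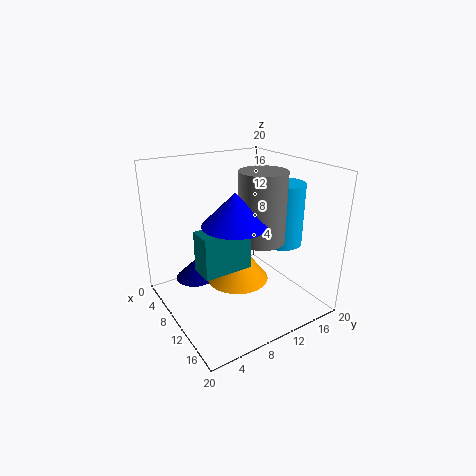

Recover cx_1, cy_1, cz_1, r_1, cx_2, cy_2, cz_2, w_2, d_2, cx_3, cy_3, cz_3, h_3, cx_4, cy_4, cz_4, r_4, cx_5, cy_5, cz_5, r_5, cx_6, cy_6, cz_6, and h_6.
cx_1 = 11, cy_1 = 17, cz_1 = 8, r_1 = 3, cx_2 = 13, cy_2 = 2, cz_2 = 9, w_2 = 3, d_2 = 6, cx_3 = 14, cy_3 = 11, cz_3 = 11, h_3 = 9, cx_4 = 4, cy_4 = 6, cz_4 = 2, r_4 = 3, cx_5 = 14, cy_5 = 7, cz_5 = 14, r_5 = 4, cx_6 = 13, cy_6 = 8, cz_6 = 6, h_6 = 5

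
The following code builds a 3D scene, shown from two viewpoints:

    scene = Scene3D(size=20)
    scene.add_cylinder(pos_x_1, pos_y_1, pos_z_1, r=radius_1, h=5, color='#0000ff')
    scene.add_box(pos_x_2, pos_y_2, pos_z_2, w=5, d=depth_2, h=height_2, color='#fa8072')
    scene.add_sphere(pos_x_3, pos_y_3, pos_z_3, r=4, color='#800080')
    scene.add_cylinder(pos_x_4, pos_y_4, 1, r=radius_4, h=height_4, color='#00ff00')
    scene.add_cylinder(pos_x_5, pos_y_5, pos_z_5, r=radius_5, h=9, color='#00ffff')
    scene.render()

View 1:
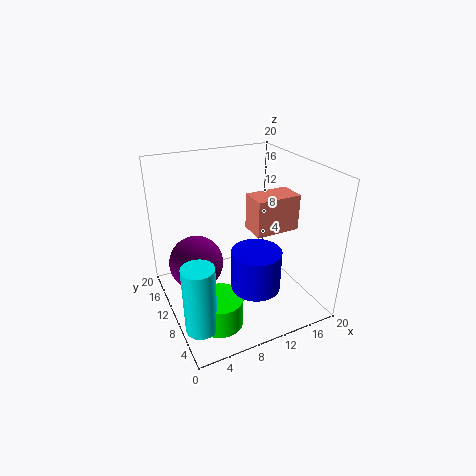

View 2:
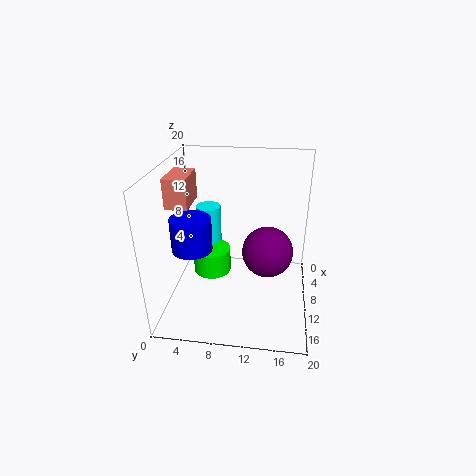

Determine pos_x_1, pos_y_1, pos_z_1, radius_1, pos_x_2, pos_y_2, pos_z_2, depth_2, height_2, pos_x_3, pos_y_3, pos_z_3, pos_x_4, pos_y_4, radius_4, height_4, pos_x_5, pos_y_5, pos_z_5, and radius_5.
pos_x_1 = 9, pos_y_1 = 3, pos_z_1 = 7, radius_1 = 3, pos_x_2 = 8, pos_y_2 = 1, pos_z_2 = 15, depth_2 = 3, height_2 = 4, pos_x_3 = 5, pos_y_3 = 14, pos_z_3 = 5, pos_x_4 = 5, pos_y_4 = 5, radius_4 = 3, height_4 = 4, pos_x_5 = 2, pos_y_5 = 4, pos_z_5 = 2, radius_5 = 2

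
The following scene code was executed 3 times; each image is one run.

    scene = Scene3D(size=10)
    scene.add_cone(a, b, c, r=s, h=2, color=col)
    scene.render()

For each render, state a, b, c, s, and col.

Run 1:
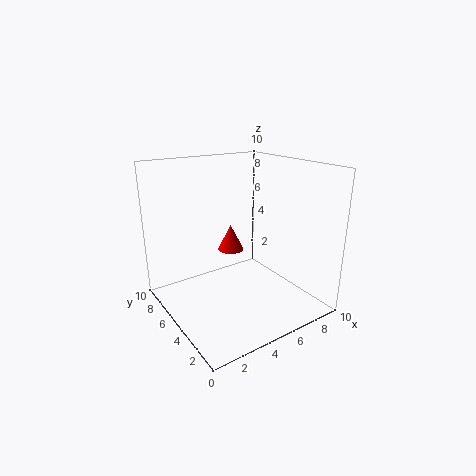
a = 6, b = 7.5, c = 3, s = 1, col = 'red'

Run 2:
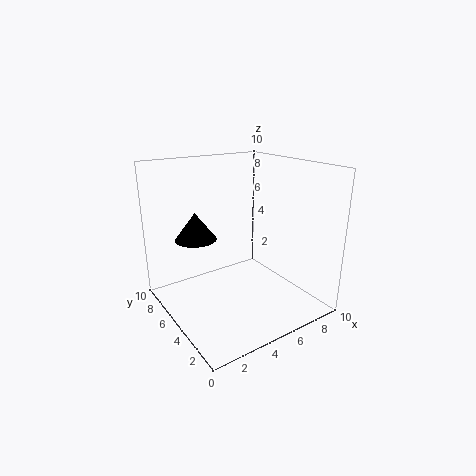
a = 3, b = 7.5, c = 4.5, s = 1.5, col = 'black'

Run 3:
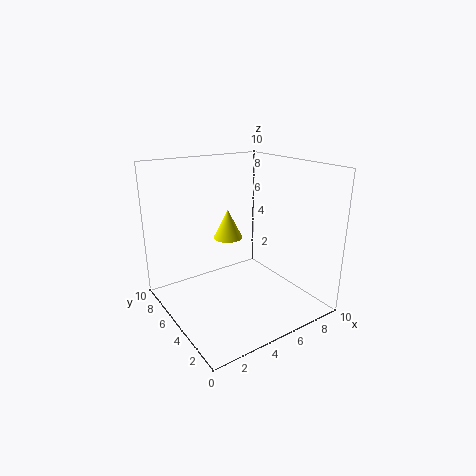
a = 4.5, b = 5.5, c = 5, s = 1, col = 'yellow'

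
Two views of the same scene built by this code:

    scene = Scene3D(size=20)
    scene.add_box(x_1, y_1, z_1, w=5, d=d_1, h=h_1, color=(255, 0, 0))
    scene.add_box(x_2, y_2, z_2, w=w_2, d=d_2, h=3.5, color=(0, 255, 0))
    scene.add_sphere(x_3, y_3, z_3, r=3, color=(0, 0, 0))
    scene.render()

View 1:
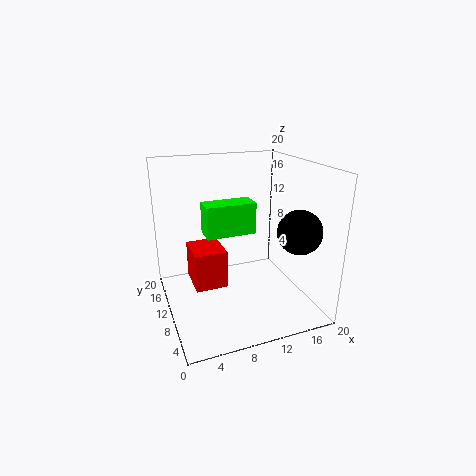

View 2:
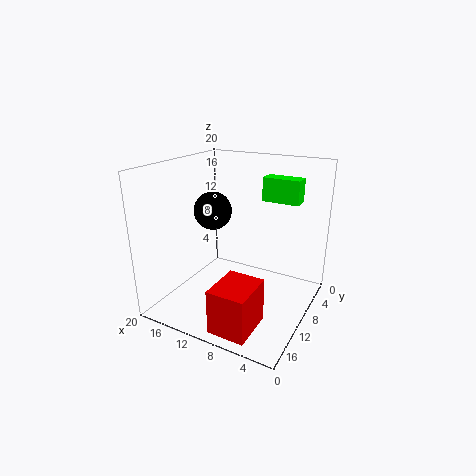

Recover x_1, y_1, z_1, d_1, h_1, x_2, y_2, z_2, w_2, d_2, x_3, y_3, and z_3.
x_1 = 4.5
y_1 = 13
z_1 = 0.5
d_1 = 6
h_1 = 6
x_2 = 3.5
y_2 = 2
z_2 = 14
w_2 = 5.5
d_2 = 2.5
x_3 = 17
y_3 = 5.5
z_3 = 11.5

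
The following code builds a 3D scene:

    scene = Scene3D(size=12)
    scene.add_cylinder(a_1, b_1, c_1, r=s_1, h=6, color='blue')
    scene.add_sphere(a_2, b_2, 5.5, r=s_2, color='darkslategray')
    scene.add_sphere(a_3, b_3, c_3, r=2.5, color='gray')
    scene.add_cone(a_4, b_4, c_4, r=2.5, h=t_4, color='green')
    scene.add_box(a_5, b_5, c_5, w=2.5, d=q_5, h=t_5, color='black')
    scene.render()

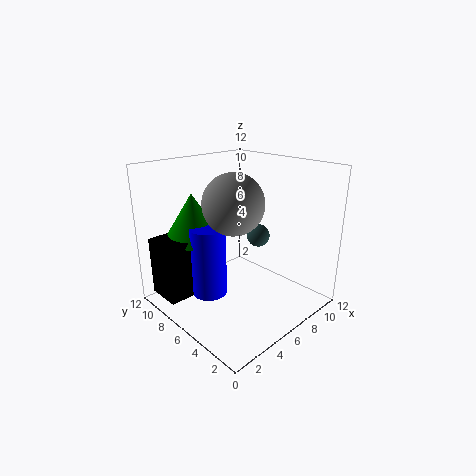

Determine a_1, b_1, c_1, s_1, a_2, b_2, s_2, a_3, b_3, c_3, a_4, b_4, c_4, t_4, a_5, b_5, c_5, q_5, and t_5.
a_1 = 4; b_1 = 7.5; c_1 = 1; s_1 = 1.5; a_2 = 8.5; b_2 = 6; s_2 = 1; a_3 = 5.5; b_3 = 6; c_3 = 9; a_4 = 4; b_4 = 9.5; c_4 = 5.5; t_4 = 4; a_5 = 0.5; b_5 = 8; c_5 = 1; q_5 = 3; t_5 = 5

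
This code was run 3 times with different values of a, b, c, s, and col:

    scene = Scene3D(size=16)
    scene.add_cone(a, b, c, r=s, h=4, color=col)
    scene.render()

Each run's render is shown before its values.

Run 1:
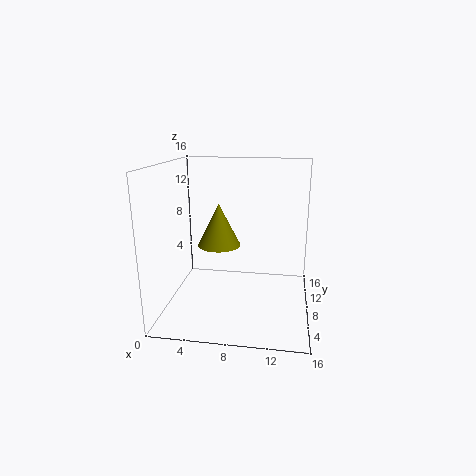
a = 7; b = 3; c = 9; s = 2; col = 'olive'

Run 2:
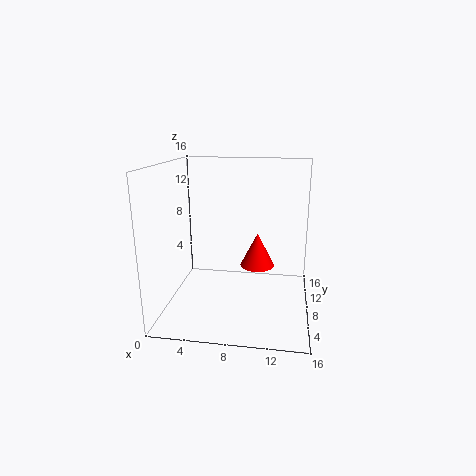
a = 10; b = 10; c = 4; s = 2; col = 'red'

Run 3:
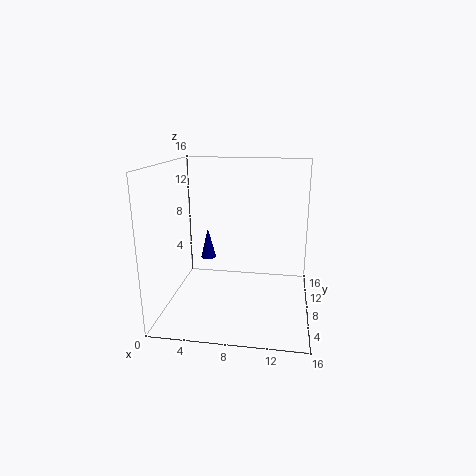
a = 3; b = 14; c = 3; s = 1; col = 'navy'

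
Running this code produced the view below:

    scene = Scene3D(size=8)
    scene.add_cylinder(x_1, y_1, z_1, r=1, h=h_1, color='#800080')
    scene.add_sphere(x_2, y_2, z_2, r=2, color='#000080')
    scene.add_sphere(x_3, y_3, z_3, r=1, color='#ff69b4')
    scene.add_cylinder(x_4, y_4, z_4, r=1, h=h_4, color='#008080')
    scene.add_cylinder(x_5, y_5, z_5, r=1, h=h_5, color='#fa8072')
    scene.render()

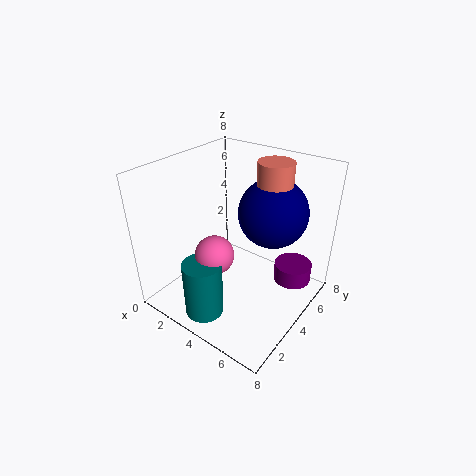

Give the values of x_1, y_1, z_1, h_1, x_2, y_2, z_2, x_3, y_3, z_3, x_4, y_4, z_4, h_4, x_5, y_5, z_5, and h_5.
x_1 = 7, y_1 = 5, z_1 = 2, h_1 = 1, x_2 = 5, y_2 = 6, z_2 = 5, x_3 = 4, y_3 = 2, z_3 = 4, x_4 = 4, y_4 = 1, z_4 = 1, h_4 = 3, x_5 = 5, y_5 = 6, z_5 = 4, h_5 = 4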